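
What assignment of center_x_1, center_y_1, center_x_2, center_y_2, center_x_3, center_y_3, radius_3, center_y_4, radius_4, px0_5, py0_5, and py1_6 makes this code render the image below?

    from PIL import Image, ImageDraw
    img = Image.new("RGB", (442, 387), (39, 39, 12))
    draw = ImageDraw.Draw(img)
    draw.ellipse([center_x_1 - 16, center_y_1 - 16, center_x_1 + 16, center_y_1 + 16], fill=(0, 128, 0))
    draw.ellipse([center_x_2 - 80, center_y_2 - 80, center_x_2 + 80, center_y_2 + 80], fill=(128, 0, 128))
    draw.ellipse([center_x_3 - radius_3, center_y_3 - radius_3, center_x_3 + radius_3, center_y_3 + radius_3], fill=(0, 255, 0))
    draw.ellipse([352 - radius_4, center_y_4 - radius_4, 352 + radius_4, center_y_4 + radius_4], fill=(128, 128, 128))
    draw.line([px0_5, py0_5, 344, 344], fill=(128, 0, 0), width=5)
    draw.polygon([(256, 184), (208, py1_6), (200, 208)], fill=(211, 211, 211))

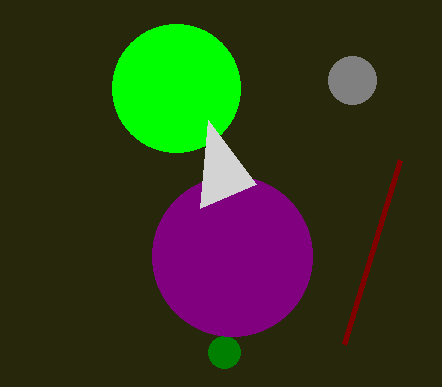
center_x_1 = 224, center_y_1 = 352, center_x_2 = 232, center_y_2 = 256, center_x_3 = 176, center_y_3 = 88, radius_3 = 64, center_y_4 = 80, radius_4 = 24, px0_5 = 400, py0_5 = 160, py1_6 = 120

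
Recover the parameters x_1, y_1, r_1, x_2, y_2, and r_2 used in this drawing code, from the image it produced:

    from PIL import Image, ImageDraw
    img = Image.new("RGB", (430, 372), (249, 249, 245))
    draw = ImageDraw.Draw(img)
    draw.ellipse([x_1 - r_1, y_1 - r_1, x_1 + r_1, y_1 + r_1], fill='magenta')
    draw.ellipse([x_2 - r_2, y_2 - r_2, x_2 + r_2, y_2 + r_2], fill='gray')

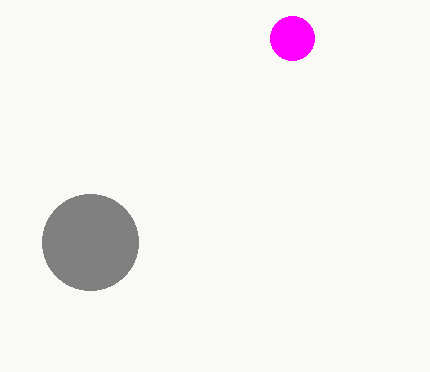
x_1 = 292, y_1 = 38, r_1 = 22, x_2 = 90, y_2 = 242, r_2 = 48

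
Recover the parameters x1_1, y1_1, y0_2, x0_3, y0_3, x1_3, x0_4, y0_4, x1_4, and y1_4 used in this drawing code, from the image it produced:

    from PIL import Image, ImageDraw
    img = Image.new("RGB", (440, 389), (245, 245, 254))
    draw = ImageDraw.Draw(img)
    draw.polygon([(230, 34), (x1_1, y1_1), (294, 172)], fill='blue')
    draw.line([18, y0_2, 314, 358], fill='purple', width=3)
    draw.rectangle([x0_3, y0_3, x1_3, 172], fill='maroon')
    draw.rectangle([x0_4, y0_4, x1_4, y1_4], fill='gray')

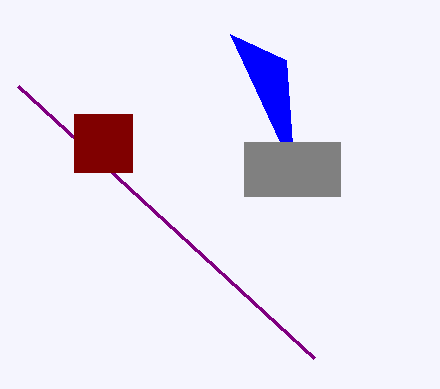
x1_1 = 286
y1_1 = 60
y0_2 = 86
x0_3 = 74
y0_3 = 114
x1_3 = 132
x0_4 = 244
y0_4 = 142
x1_4 = 340
y1_4 = 196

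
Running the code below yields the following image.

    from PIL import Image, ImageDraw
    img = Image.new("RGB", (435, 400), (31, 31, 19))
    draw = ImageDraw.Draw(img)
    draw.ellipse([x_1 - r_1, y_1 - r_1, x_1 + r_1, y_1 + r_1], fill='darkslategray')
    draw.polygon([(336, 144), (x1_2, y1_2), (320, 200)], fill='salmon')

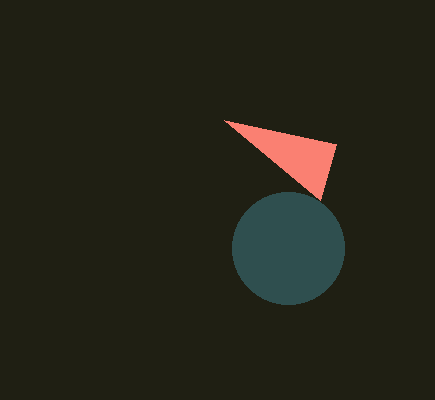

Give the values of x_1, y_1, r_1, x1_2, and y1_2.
x_1 = 288; y_1 = 248; r_1 = 56; x1_2 = 224; y1_2 = 120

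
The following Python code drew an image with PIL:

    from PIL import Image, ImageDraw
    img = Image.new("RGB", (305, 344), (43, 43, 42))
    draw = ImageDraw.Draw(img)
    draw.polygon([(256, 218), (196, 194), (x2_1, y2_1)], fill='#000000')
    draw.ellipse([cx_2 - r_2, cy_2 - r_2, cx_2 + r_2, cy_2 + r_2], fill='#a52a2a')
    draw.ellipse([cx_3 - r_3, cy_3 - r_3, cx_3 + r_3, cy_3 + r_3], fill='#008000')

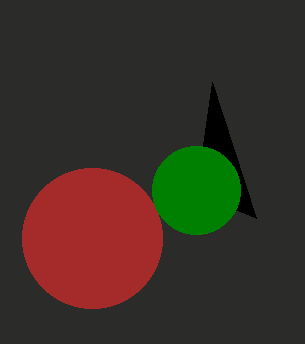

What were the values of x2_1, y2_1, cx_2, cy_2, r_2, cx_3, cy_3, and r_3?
x2_1 = 212; y2_1 = 82; cx_2 = 92; cy_2 = 238; r_2 = 70; cx_3 = 196; cy_3 = 190; r_3 = 44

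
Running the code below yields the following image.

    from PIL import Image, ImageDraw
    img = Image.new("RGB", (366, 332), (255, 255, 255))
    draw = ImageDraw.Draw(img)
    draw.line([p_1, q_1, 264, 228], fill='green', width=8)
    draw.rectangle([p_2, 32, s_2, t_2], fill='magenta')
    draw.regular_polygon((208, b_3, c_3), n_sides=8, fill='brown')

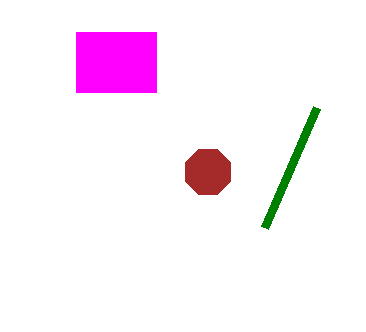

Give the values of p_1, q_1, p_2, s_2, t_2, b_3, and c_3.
p_1 = 316
q_1 = 108
p_2 = 76
s_2 = 156
t_2 = 92
b_3 = 172
c_3 = 24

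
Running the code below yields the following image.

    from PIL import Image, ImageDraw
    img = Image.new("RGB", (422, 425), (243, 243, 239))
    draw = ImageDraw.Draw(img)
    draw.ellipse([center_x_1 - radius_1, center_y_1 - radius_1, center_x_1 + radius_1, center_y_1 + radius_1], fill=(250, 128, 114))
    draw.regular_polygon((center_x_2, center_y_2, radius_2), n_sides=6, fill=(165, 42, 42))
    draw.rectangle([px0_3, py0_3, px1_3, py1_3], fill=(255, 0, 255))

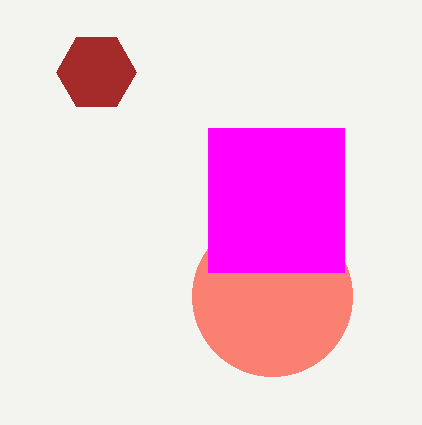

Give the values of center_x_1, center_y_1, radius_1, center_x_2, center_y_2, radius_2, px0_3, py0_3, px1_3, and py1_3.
center_x_1 = 272
center_y_1 = 296
radius_1 = 80
center_x_2 = 96
center_y_2 = 72
radius_2 = 40
px0_3 = 208
py0_3 = 128
px1_3 = 344
py1_3 = 272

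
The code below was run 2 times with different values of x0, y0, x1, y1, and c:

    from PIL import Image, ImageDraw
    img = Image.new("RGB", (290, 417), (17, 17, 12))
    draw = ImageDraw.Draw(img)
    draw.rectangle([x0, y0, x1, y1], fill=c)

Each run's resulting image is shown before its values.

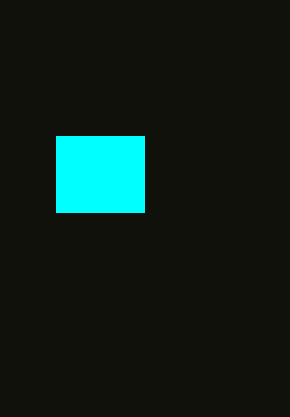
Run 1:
x0 = 56
y0 = 136
x1 = 144
y1 = 212
c = 'cyan'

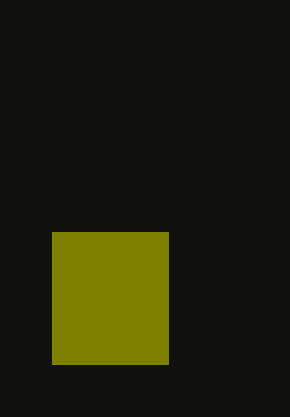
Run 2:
x0 = 52, y0 = 232, x1 = 168, y1 = 364, c = 'olive'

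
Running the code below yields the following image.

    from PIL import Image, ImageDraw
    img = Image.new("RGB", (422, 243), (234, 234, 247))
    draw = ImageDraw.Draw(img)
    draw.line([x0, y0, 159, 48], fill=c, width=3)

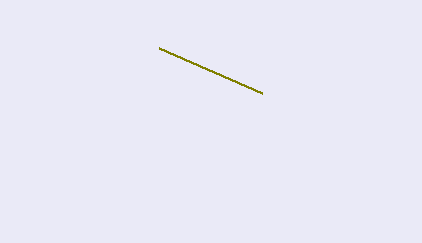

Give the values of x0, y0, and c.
x0 = 262; y0 = 93; c = 'olive'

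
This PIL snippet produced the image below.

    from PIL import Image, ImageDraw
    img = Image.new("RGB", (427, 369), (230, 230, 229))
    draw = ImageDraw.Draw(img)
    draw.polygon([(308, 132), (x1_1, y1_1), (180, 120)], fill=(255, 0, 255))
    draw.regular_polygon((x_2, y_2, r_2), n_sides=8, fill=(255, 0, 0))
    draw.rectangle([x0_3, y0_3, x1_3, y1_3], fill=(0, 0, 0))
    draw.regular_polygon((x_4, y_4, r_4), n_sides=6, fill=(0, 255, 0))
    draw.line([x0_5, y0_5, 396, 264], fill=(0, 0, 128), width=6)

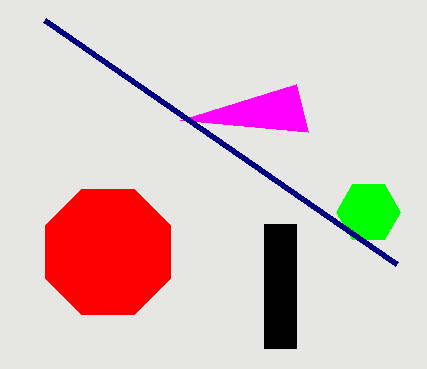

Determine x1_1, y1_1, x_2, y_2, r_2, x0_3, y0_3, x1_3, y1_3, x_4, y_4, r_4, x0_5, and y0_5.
x1_1 = 296; y1_1 = 84; x_2 = 108; y_2 = 252; r_2 = 68; x0_3 = 264; y0_3 = 224; x1_3 = 296; y1_3 = 348; x_4 = 368; y_4 = 212; r_4 = 32; x0_5 = 44; y0_5 = 20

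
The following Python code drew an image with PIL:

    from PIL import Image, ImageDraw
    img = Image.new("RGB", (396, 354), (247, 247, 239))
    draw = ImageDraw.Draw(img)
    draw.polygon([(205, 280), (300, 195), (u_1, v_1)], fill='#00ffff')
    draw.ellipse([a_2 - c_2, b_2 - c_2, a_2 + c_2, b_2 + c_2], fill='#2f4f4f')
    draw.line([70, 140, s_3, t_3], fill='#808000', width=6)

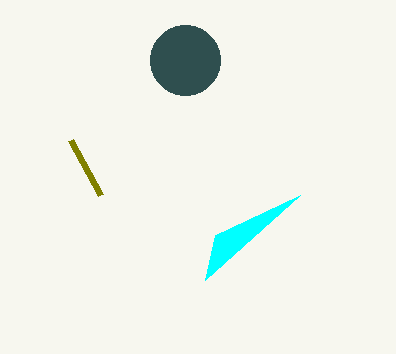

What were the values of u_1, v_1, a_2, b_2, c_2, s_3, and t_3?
u_1 = 215; v_1 = 235; a_2 = 185; b_2 = 60; c_2 = 35; s_3 = 100; t_3 = 195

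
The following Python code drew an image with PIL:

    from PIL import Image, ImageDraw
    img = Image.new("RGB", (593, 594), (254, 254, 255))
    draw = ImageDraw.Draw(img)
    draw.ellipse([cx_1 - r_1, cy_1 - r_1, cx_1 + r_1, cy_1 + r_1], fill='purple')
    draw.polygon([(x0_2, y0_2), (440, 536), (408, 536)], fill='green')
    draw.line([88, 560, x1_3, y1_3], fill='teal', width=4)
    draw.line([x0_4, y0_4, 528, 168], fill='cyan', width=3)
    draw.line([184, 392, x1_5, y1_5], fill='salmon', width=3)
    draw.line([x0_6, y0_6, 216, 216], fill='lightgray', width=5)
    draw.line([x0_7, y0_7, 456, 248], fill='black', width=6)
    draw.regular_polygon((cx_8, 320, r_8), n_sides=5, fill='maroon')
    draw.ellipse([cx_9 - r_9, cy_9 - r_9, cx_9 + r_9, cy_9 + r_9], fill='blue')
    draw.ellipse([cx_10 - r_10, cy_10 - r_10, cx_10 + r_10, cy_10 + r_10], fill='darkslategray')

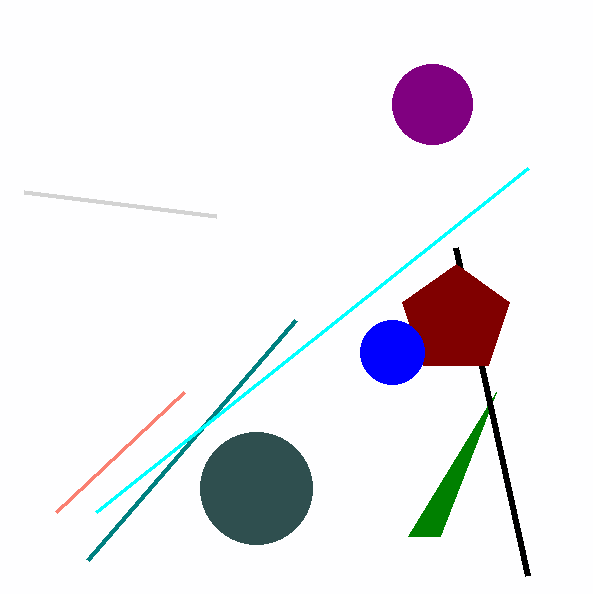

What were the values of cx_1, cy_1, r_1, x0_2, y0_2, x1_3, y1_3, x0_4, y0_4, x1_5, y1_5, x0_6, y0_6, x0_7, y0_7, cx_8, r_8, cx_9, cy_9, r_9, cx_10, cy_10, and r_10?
cx_1 = 432; cy_1 = 104; r_1 = 40; x0_2 = 496; y0_2 = 392; x1_3 = 296; y1_3 = 320; x0_4 = 96; y0_4 = 512; x1_5 = 56; y1_5 = 512; x0_6 = 24; y0_6 = 192; x0_7 = 528; y0_7 = 576; cx_8 = 456; r_8 = 56; cx_9 = 392; cy_9 = 352; r_9 = 32; cx_10 = 256; cy_10 = 488; r_10 = 56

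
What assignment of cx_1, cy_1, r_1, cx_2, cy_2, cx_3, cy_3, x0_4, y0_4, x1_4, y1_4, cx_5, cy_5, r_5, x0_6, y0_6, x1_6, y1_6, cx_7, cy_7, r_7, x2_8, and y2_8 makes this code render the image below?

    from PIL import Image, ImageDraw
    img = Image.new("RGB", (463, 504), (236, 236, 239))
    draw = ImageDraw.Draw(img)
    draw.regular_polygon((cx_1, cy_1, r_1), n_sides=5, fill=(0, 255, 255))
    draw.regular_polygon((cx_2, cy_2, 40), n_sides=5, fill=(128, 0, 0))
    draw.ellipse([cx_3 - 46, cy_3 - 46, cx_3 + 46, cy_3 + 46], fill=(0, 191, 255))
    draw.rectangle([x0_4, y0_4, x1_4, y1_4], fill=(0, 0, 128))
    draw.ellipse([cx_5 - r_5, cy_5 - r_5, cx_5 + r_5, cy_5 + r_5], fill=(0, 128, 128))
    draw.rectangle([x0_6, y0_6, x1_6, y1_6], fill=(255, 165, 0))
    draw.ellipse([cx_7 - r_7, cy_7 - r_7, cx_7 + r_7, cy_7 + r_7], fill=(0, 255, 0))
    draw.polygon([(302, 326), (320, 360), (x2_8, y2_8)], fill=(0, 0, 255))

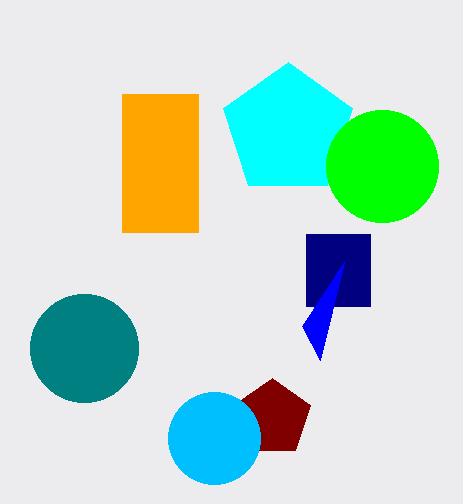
cx_1 = 288, cy_1 = 130, r_1 = 68, cx_2 = 272, cy_2 = 418, cx_3 = 214, cy_3 = 438, x0_4 = 306, y0_4 = 234, x1_4 = 370, y1_4 = 306, cx_5 = 84, cy_5 = 348, r_5 = 54, x0_6 = 122, y0_6 = 94, x1_6 = 198, y1_6 = 232, cx_7 = 382, cy_7 = 166, r_7 = 56, x2_8 = 344, y2_8 = 262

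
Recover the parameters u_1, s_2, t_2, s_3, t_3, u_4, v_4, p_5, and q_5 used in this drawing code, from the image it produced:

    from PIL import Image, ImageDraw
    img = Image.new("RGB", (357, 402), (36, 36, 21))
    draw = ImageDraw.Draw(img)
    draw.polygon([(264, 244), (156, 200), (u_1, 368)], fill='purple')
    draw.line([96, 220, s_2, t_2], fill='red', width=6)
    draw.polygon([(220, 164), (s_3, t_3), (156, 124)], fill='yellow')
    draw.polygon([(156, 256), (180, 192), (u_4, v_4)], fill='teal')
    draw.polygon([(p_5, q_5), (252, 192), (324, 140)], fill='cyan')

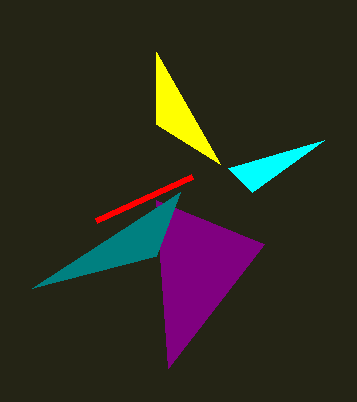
u_1 = 168; s_2 = 192; t_2 = 176; s_3 = 156; t_3 = 52; u_4 = 32; v_4 = 288; p_5 = 228; q_5 = 168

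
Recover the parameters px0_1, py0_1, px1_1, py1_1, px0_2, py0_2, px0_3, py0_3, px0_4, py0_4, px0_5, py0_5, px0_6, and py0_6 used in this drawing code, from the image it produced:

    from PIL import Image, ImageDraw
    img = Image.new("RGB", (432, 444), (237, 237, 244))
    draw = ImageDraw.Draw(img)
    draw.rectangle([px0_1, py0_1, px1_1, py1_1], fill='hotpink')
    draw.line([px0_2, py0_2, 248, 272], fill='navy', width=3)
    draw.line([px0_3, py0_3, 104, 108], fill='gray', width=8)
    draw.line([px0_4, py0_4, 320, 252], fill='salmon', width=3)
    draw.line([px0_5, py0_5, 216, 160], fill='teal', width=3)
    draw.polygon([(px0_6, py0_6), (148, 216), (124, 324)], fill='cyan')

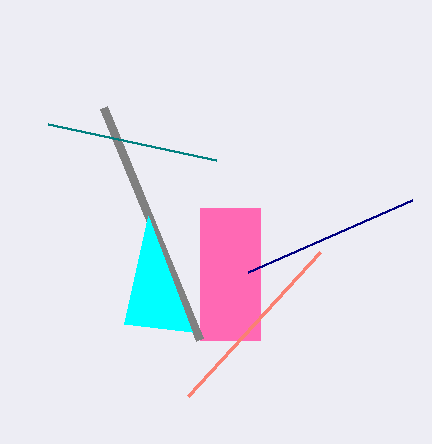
px0_1 = 200; py0_1 = 208; px1_1 = 260; py1_1 = 340; px0_2 = 412; py0_2 = 200; px0_3 = 200; py0_3 = 340; px0_4 = 188; py0_4 = 396; px0_5 = 48; py0_5 = 124; px0_6 = 192; py0_6 = 332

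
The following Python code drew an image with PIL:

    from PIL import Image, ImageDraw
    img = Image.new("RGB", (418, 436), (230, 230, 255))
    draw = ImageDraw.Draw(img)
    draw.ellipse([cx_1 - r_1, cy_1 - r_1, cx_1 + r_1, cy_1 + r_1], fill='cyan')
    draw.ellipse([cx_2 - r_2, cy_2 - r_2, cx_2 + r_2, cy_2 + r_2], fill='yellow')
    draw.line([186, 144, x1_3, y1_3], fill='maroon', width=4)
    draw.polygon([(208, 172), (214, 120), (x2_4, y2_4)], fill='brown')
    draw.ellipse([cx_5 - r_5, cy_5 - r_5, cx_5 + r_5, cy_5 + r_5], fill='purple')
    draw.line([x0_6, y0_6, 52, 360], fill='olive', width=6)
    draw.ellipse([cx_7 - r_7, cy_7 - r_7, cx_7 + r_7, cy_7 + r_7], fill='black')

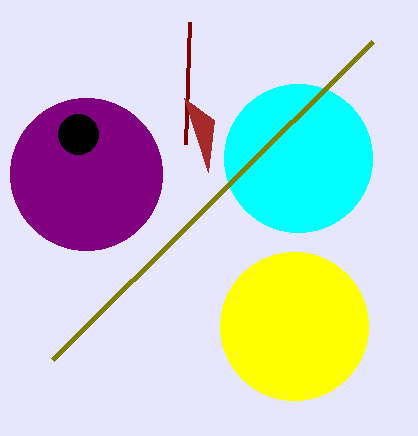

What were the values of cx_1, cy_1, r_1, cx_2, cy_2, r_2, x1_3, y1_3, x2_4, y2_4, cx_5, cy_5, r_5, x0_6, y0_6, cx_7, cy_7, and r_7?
cx_1 = 298, cy_1 = 158, r_1 = 74, cx_2 = 294, cy_2 = 326, r_2 = 74, x1_3 = 190, y1_3 = 22, x2_4 = 184, y2_4 = 98, cx_5 = 86, cy_5 = 174, r_5 = 76, x0_6 = 372, y0_6 = 42, cx_7 = 78, cy_7 = 134, r_7 = 20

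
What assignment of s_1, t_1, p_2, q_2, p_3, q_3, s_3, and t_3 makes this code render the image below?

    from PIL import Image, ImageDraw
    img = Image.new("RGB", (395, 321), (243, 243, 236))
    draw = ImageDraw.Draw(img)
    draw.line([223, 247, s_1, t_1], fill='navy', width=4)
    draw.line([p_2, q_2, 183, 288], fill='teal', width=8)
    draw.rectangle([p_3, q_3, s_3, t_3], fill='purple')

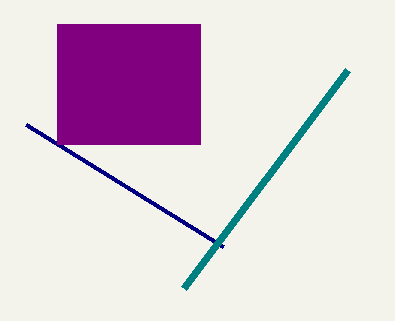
s_1 = 26, t_1 = 125, p_2 = 347, q_2 = 70, p_3 = 57, q_3 = 24, s_3 = 200, t_3 = 144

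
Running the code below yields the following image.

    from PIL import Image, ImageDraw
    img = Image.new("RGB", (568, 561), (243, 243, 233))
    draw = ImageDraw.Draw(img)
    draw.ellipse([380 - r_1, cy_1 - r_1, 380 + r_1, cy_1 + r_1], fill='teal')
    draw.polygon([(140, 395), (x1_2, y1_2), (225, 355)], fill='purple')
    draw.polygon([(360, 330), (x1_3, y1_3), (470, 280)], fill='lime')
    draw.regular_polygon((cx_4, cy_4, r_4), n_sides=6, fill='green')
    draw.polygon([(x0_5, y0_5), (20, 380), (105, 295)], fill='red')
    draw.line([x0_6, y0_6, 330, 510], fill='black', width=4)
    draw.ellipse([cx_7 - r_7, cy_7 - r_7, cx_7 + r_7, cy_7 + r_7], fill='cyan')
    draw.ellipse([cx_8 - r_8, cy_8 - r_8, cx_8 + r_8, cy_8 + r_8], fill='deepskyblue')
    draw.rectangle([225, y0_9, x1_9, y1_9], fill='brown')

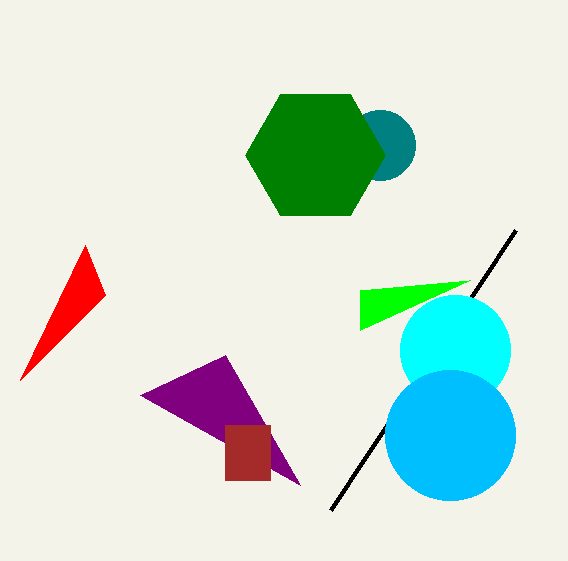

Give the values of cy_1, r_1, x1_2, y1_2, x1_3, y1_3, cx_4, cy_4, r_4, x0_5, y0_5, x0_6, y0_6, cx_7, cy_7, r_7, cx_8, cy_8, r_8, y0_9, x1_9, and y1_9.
cy_1 = 145; r_1 = 35; x1_2 = 300; y1_2 = 485; x1_3 = 360; y1_3 = 290; cx_4 = 315; cy_4 = 155; r_4 = 70; x0_5 = 85; y0_5 = 245; x0_6 = 515; y0_6 = 230; cx_7 = 455; cy_7 = 350; r_7 = 55; cx_8 = 450; cy_8 = 435; r_8 = 65; y0_9 = 425; x1_9 = 270; y1_9 = 480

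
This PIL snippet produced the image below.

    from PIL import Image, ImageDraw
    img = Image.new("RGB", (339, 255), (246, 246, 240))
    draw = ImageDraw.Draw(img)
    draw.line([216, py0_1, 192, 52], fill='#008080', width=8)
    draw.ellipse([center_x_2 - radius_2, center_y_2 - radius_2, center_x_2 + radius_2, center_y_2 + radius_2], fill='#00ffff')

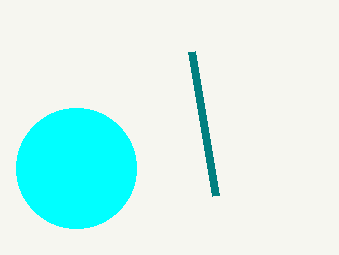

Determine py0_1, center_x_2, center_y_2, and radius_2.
py0_1 = 196, center_x_2 = 76, center_y_2 = 168, radius_2 = 60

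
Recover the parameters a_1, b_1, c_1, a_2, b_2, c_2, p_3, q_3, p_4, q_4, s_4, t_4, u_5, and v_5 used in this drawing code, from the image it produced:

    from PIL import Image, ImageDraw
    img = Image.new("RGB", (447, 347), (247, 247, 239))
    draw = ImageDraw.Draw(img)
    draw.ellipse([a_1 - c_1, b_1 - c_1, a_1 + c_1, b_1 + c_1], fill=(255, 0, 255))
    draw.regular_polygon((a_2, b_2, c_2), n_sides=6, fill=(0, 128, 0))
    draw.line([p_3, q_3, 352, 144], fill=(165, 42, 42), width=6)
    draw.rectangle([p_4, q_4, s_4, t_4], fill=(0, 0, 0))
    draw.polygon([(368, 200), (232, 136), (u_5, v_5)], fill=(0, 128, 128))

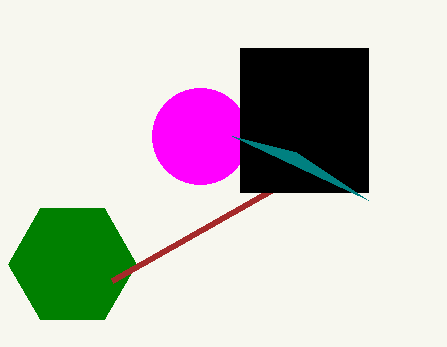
a_1 = 200; b_1 = 136; c_1 = 48; a_2 = 72; b_2 = 264; c_2 = 64; p_3 = 112; q_3 = 280; p_4 = 240; q_4 = 48; s_4 = 368; t_4 = 192; u_5 = 296; v_5 = 152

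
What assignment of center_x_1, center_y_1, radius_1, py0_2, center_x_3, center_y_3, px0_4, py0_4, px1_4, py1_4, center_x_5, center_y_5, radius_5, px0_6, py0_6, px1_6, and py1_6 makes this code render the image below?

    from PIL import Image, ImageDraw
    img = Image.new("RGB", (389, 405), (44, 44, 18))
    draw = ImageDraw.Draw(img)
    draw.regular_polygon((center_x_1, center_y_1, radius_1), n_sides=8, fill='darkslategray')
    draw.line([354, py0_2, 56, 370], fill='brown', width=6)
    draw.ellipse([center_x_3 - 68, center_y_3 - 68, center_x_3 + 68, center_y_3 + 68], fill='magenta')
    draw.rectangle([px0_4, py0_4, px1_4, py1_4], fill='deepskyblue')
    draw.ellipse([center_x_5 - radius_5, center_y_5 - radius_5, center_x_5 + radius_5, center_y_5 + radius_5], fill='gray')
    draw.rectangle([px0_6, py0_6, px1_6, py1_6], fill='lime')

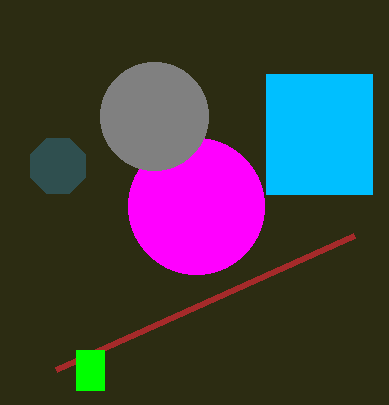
center_x_1 = 58
center_y_1 = 166
radius_1 = 30
py0_2 = 236
center_x_3 = 196
center_y_3 = 206
px0_4 = 266
py0_4 = 74
px1_4 = 372
py1_4 = 194
center_x_5 = 154
center_y_5 = 116
radius_5 = 54
px0_6 = 76
py0_6 = 350
px1_6 = 104
py1_6 = 390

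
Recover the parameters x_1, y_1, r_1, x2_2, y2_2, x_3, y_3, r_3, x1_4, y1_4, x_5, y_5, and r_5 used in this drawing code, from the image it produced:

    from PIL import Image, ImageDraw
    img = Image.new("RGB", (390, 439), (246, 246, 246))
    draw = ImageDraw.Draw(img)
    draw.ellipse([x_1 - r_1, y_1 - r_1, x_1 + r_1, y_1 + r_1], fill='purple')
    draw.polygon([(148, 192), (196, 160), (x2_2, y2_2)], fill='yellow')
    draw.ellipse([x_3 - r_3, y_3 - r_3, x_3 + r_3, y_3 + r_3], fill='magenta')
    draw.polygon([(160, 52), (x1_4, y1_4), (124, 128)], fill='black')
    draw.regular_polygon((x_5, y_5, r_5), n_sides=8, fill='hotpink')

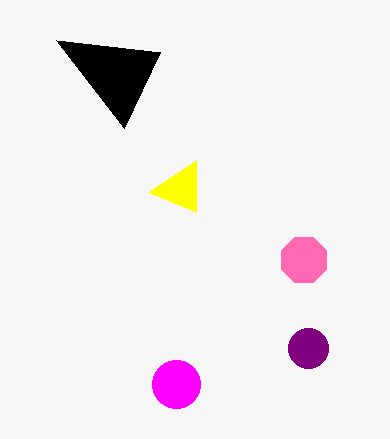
x_1 = 308
y_1 = 348
r_1 = 20
x2_2 = 196
y2_2 = 212
x_3 = 176
y_3 = 384
r_3 = 24
x1_4 = 56
y1_4 = 40
x_5 = 304
y_5 = 260
r_5 = 24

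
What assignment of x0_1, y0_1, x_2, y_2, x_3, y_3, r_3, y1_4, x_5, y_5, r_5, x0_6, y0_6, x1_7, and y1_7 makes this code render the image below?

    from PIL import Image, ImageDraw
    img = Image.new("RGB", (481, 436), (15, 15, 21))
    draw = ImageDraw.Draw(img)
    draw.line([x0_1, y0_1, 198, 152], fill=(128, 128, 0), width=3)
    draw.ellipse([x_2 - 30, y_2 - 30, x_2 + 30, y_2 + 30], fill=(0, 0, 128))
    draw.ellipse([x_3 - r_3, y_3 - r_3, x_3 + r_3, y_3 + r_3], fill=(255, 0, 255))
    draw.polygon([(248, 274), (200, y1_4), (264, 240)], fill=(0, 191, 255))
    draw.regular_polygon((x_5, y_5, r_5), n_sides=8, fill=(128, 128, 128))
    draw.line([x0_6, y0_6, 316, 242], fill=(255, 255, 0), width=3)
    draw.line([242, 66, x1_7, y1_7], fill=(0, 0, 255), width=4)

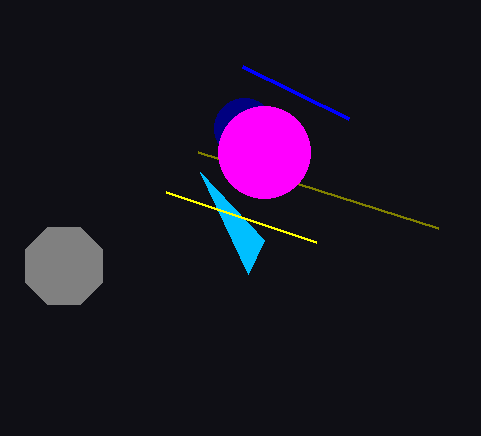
x0_1 = 438
y0_1 = 228
x_2 = 244
y_2 = 128
x_3 = 264
y_3 = 152
r_3 = 46
y1_4 = 172
x_5 = 64
y_5 = 266
r_5 = 42
x0_6 = 166
y0_6 = 192
x1_7 = 348
y1_7 = 118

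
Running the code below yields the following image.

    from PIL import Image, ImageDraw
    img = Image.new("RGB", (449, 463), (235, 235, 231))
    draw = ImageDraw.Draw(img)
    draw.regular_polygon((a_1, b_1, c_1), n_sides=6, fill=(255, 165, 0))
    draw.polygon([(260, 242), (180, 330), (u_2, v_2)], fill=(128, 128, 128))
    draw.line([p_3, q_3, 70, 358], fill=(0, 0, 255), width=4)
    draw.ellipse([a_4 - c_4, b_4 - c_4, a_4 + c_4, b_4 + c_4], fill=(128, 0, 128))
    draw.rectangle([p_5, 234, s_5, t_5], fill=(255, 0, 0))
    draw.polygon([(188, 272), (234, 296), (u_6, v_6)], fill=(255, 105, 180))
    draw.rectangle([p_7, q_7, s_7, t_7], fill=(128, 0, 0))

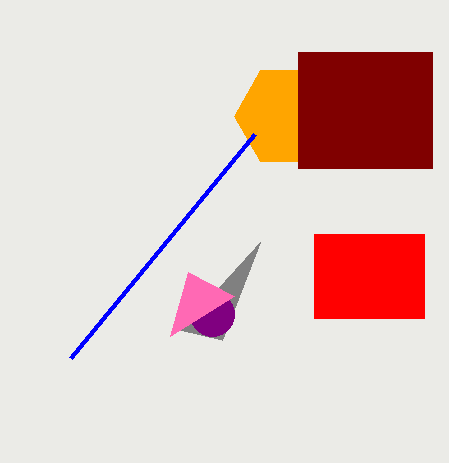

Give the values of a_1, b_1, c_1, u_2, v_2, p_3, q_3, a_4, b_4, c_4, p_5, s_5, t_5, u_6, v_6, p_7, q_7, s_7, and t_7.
a_1 = 286
b_1 = 116
c_1 = 52
u_2 = 222
v_2 = 340
p_3 = 254
q_3 = 134
a_4 = 212
b_4 = 314
c_4 = 22
p_5 = 314
s_5 = 424
t_5 = 318
u_6 = 170
v_6 = 336
p_7 = 298
q_7 = 52
s_7 = 432
t_7 = 168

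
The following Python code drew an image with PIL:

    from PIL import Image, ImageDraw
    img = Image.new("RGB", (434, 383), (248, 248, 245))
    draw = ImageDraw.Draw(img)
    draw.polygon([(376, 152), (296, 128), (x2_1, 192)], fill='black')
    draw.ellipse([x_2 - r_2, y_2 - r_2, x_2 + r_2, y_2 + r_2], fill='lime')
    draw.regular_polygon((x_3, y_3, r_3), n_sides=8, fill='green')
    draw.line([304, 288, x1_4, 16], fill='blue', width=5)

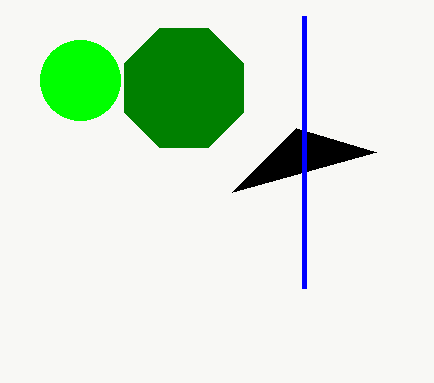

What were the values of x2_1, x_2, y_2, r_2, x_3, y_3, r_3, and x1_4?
x2_1 = 232, x_2 = 80, y_2 = 80, r_2 = 40, x_3 = 184, y_3 = 88, r_3 = 64, x1_4 = 304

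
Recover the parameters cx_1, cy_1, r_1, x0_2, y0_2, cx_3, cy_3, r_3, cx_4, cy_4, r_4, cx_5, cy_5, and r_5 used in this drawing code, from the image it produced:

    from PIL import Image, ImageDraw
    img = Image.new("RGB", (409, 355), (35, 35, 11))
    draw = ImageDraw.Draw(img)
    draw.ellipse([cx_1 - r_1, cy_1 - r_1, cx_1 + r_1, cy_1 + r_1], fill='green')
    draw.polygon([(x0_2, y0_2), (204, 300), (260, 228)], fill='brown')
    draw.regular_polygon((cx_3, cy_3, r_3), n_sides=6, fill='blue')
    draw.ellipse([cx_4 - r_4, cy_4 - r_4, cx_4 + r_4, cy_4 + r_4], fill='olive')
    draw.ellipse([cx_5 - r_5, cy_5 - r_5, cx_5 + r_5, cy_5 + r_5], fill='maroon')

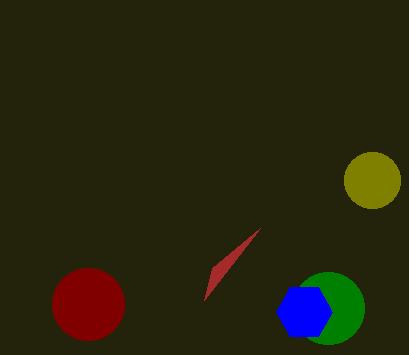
cx_1 = 328, cy_1 = 308, r_1 = 36, x0_2 = 212, y0_2 = 268, cx_3 = 304, cy_3 = 312, r_3 = 28, cx_4 = 372, cy_4 = 180, r_4 = 28, cx_5 = 88, cy_5 = 304, r_5 = 36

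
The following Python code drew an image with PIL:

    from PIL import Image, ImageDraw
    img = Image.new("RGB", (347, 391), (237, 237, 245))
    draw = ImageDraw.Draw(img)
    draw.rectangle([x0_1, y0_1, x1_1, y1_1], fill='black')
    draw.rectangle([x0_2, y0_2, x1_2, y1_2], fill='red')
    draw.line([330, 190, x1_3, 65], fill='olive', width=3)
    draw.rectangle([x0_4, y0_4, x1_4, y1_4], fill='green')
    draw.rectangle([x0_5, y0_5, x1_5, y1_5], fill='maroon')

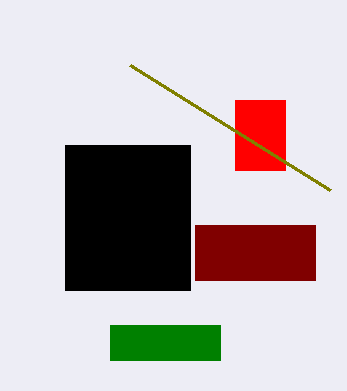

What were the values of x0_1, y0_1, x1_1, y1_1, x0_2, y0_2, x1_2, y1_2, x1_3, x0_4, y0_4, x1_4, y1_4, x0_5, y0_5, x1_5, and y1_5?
x0_1 = 65; y0_1 = 145; x1_1 = 190; y1_1 = 290; x0_2 = 235; y0_2 = 100; x1_2 = 285; y1_2 = 170; x1_3 = 130; x0_4 = 110; y0_4 = 325; x1_4 = 220; y1_4 = 360; x0_5 = 195; y0_5 = 225; x1_5 = 315; y1_5 = 280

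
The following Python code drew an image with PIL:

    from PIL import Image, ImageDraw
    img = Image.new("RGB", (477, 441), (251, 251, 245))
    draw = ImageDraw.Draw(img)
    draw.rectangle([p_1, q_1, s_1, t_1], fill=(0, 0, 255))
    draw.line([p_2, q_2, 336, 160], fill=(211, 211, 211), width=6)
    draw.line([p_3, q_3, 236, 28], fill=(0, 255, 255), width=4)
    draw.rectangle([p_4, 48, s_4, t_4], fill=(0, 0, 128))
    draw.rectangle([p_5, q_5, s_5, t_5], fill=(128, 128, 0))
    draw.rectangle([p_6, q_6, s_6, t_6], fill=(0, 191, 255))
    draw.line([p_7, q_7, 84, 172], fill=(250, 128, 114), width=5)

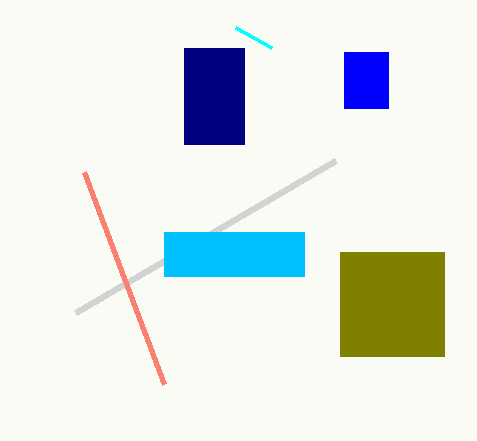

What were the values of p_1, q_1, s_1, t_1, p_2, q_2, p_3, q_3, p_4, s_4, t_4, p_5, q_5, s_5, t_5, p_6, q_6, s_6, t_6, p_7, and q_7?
p_1 = 344
q_1 = 52
s_1 = 388
t_1 = 108
p_2 = 76
q_2 = 312
p_3 = 272
q_3 = 48
p_4 = 184
s_4 = 244
t_4 = 144
p_5 = 340
q_5 = 252
s_5 = 444
t_5 = 356
p_6 = 164
q_6 = 232
s_6 = 304
t_6 = 276
p_7 = 164
q_7 = 384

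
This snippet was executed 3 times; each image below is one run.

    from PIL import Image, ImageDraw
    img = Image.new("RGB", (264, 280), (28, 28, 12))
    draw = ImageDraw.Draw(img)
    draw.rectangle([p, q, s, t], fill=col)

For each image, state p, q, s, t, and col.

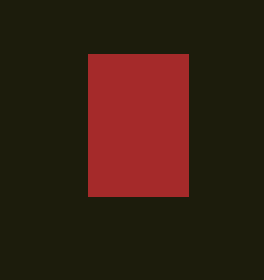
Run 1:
p = 88, q = 54, s = 188, t = 196, col = 'brown'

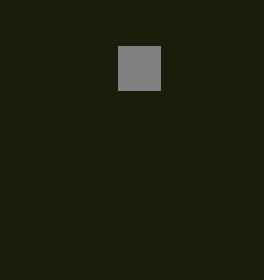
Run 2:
p = 118; q = 46; s = 160; t = 90; col = 'gray'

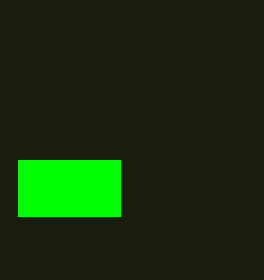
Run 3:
p = 18; q = 160; s = 120; t = 216; col = 'lime'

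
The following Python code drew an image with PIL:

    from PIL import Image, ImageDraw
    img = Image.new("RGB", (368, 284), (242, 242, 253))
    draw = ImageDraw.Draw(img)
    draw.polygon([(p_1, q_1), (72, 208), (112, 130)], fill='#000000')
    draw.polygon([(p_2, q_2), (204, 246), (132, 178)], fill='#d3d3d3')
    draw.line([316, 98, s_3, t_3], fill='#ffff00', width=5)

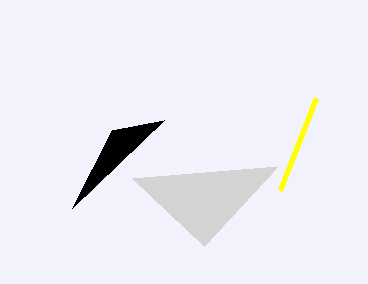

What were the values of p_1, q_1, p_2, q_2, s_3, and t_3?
p_1 = 164; q_1 = 120; p_2 = 278; q_2 = 166; s_3 = 280; t_3 = 190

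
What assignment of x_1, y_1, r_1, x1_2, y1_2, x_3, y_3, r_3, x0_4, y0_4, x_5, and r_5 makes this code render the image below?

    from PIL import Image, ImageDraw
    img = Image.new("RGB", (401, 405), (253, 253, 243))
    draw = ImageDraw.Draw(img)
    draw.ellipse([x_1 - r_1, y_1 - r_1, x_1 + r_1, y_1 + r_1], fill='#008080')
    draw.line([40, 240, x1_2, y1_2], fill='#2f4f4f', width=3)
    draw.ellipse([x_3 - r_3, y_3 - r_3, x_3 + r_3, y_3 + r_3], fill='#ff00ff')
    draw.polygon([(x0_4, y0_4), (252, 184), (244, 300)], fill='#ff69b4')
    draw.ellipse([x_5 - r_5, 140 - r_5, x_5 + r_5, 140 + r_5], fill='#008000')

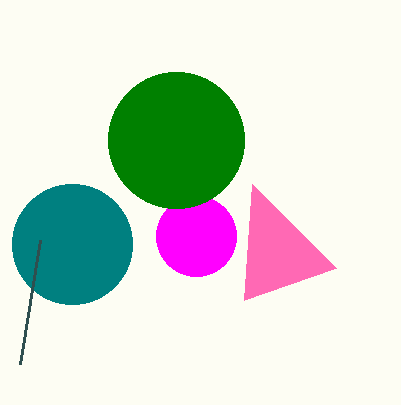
x_1 = 72
y_1 = 244
r_1 = 60
x1_2 = 20
y1_2 = 364
x_3 = 196
y_3 = 236
r_3 = 40
x0_4 = 336
y0_4 = 268
x_5 = 176
r_5 = 68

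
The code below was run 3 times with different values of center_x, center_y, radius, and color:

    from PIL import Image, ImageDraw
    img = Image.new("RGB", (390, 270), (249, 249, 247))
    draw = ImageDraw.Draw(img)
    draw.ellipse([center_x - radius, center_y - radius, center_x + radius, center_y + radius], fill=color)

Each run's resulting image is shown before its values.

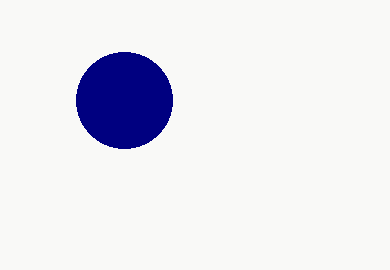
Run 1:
center_x = 124
center_y = 100
radius = 48
color = 'navy'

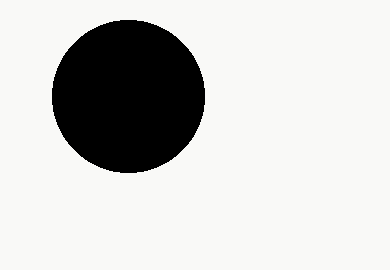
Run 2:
center_x = 128
center_y = 96
radius = 76
color = 'black'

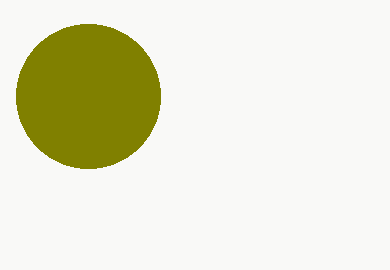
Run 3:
center_x = 88
center_y = 96
radius = 72
color = 'olive'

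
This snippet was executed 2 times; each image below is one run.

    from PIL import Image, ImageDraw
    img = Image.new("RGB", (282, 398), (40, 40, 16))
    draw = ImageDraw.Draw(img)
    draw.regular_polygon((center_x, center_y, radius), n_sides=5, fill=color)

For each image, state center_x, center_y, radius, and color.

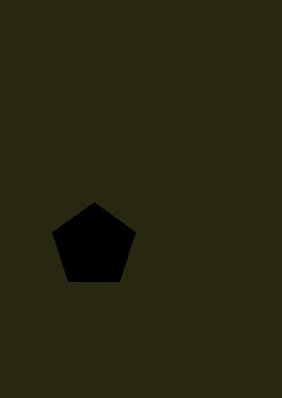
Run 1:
center_x = 94
center_y = 246
radius = 44
color = 'black'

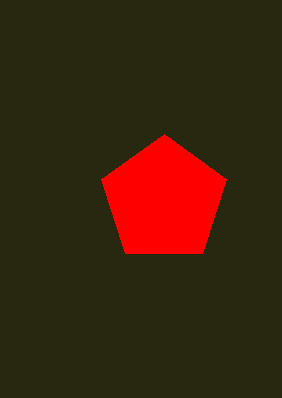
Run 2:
center_x = 164; center_y = 200; radius = 66; color = 'red'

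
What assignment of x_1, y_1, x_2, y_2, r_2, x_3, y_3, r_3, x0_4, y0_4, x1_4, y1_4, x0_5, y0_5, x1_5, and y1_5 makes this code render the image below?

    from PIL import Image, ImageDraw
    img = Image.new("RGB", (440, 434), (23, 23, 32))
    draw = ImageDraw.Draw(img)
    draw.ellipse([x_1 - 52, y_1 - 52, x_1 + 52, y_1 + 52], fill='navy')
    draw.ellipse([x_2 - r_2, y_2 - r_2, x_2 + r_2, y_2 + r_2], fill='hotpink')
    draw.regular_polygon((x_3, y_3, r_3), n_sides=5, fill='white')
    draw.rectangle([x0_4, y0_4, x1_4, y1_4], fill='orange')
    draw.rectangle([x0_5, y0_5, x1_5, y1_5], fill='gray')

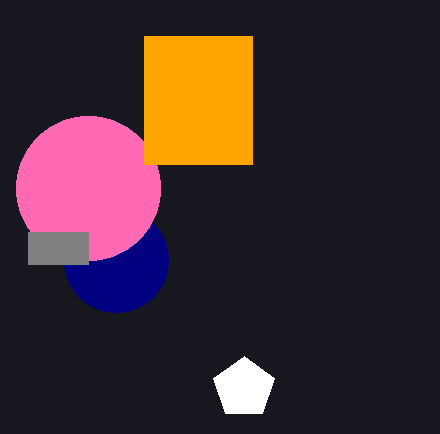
x_1 = 116, y_1 = 260, x_2 = 88, y_2 = 188, r_2 = 72, x_3 = 244, y_3 = 388, r_3 = 32, x0_4 = 144, y0_4 = 36, x1_4 = 252, y1_4 = 164, x0_5 = 28, y0_5 = 232, x1_5 = 88, y1_5 = 264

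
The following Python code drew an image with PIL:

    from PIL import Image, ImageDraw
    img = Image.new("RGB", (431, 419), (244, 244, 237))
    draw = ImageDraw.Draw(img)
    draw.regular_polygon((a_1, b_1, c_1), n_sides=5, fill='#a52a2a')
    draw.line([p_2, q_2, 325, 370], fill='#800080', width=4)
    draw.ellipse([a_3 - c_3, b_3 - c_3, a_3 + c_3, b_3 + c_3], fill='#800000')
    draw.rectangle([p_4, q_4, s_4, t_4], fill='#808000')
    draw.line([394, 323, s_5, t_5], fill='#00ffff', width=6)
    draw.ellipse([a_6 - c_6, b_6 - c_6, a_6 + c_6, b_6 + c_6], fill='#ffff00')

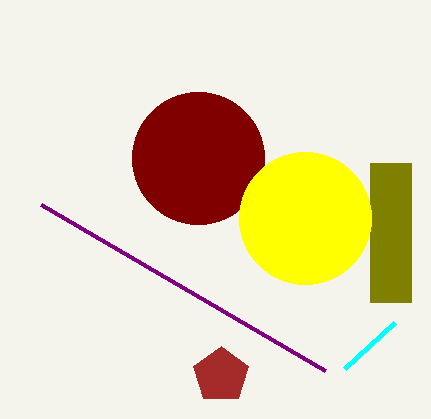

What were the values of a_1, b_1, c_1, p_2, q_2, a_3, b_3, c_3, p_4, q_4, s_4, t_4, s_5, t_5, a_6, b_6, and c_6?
a_1 = 221
b_1 = 375
c_1 = 29
p_2 = 41
q_2 = 204
a_3 = 198
b_3 = 158
c_3 = 66
p_4 = 370
q_4 = 163
s_4 = 411
t_4 = 302
s_5 = 344
t_5 = 369
a_6 = 305
b_6 = 218
c_6 = 66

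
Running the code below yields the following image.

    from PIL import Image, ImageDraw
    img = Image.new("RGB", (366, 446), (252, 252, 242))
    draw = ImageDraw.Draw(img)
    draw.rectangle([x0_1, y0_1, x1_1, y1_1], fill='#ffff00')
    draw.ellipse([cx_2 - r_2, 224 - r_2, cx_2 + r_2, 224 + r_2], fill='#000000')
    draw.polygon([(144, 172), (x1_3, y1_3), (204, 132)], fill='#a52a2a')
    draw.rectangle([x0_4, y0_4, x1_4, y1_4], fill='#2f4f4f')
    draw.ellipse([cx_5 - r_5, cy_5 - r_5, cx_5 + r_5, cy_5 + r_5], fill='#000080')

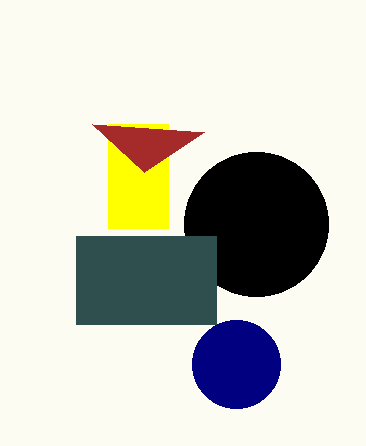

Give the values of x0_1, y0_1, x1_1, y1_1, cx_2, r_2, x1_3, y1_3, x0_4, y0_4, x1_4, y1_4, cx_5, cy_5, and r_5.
x0_1 = 108; y0_1 = 124; x1_1 = 168; y1_1 = 228; cx_2 = 256; r_2 = 72; x1_3 = 92; y1_3 = 124; x0_4 = 76; y0_4 = 236; x1_4 = 216; y1_4 = 324; cx_5 = 236; cy_5 = 364; r_5 = 44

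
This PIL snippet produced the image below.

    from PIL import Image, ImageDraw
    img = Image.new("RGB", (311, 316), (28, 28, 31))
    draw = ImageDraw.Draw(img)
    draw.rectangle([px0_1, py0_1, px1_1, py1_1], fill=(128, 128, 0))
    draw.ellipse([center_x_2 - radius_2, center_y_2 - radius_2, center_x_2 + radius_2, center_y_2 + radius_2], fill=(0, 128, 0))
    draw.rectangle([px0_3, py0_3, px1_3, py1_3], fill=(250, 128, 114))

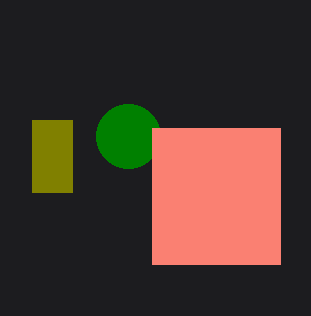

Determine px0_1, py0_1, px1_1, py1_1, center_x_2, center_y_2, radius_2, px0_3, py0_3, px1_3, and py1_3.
px0_1 = 32, py0_1 = 120, px1_1 = 72, py1_1 = 192, center_x_2 = 128, center_y_2 = 136, radius_2 = 32, px0_3 = 152, py0_3 = 128, px1_3 = 280, py1_3 = 264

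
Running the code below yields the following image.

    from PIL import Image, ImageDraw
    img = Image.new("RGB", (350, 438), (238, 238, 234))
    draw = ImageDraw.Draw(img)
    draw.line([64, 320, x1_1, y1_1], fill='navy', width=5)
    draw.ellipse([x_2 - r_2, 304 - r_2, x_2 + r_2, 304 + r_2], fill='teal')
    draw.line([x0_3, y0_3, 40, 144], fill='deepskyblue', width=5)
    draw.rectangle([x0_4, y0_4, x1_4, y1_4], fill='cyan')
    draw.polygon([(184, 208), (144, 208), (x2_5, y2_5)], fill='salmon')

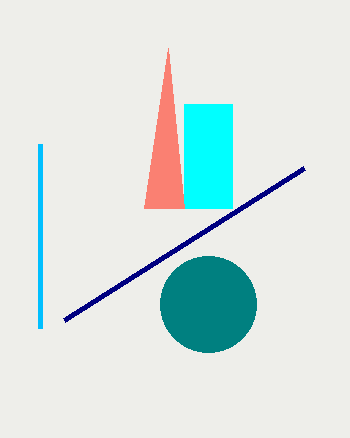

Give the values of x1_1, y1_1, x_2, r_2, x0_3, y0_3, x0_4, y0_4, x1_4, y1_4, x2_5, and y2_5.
x1_1 = 304, y1_1 = 168, x_2 = 208, r_2 = 48, x0_3 = 40, y0_3 = 328, x0_4 = 184, y0_4 = 104, x1_4 = 232, y1_4 = 208, x2_5 = 168, y2_5 = 48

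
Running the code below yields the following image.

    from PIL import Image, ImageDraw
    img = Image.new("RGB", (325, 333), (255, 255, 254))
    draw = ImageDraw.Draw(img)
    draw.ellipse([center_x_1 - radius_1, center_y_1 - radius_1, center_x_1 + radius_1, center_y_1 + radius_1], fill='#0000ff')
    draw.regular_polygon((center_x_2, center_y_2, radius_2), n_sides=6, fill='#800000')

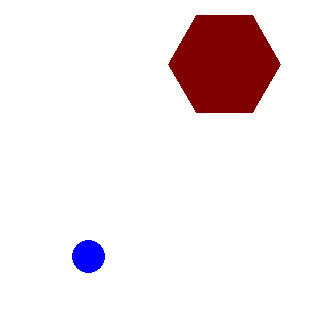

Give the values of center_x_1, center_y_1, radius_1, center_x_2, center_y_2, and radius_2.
center_x_1 = 88, center_y_1 = 256, radius_1 = 16, center_x_2 = 224, center_y_2 = 64, radius_2 = 56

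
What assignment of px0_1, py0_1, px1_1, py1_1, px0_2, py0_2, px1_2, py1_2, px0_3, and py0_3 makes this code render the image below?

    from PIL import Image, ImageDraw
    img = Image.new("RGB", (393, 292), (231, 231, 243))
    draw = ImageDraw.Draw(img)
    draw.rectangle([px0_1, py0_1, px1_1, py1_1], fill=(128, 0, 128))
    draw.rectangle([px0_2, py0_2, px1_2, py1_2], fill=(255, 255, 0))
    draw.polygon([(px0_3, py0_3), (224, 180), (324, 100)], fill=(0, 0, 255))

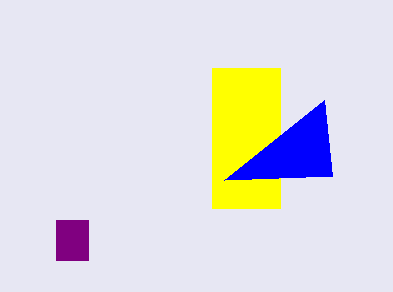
px0_1 = 56, py0_1 = 220, px1_1 = 88, py1_1 = 260, px0_2 = 212, py0_2 = 68, px1_2 = 280, py1_2 = 208, px0_3 = 332, py0_3 = 176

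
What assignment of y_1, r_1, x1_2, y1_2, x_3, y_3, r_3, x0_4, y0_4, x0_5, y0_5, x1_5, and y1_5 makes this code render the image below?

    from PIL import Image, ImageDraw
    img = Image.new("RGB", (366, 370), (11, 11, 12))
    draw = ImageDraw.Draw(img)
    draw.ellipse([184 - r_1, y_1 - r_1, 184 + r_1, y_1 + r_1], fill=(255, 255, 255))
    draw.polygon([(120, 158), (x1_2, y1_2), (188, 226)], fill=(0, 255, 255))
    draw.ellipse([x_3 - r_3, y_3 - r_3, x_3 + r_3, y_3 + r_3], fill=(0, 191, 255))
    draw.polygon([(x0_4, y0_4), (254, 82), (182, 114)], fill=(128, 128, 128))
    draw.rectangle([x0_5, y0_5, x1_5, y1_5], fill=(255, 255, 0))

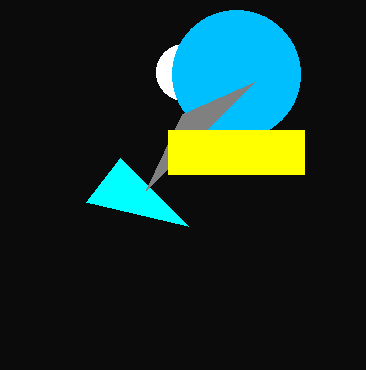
y_1 = 72; r_1 = 28; x1_2 = 86; y1_2 = 202; x_3 = 236; y_3 = 74; r_3 = 64; x0_4 = 146; y0_4 = 190; x0_5 = 168; y0_5 = 130; x1_5 = 304; y1_5 = 174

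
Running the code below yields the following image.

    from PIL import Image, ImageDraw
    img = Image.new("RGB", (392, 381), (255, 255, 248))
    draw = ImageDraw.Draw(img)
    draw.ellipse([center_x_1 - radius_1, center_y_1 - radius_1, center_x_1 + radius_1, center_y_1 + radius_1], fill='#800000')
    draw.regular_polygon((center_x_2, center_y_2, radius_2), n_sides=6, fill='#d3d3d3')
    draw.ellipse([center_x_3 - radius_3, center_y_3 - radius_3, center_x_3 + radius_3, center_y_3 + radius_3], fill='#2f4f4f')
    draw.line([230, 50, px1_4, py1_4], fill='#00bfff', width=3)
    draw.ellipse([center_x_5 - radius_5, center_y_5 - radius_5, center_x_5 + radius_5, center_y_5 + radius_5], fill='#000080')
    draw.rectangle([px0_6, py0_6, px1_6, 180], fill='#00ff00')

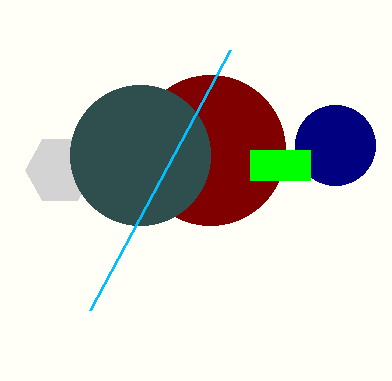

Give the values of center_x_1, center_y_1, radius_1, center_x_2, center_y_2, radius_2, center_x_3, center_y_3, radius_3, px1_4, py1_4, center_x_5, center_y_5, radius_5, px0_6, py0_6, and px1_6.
center_x_1 = 210; center_y_1 = 150; radius_1 = 75; center_x_2 = 60; center_y_2 = 170; radius_2 = 35; center_x_3 = 140; center_y_3 = 155; radius_3 = 70; px1_4 = 90; py1_4 = 310; center_x_5 = 335; center_y_5 = 145; radius_5 = 40; px0_6 = 250; py0_6 = 150; px1_6 = 310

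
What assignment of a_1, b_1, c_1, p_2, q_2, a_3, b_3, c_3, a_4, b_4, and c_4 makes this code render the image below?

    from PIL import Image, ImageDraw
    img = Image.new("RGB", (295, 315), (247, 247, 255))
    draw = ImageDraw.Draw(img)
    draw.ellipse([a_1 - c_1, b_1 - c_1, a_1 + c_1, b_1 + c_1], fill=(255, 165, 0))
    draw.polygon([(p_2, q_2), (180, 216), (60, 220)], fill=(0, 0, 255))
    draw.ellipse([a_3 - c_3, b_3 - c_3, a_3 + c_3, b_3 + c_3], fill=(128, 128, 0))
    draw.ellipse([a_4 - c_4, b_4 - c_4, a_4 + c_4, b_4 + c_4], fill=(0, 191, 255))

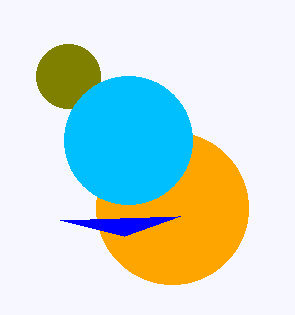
a_1 = 172; b_1 = 208; c_1 = 76; p_2 = 124; q_2 = 236; a_3 = 68; b_3 = 76; c_3 = 32; a_4 = 128; b_4 = 140; c_4 = 64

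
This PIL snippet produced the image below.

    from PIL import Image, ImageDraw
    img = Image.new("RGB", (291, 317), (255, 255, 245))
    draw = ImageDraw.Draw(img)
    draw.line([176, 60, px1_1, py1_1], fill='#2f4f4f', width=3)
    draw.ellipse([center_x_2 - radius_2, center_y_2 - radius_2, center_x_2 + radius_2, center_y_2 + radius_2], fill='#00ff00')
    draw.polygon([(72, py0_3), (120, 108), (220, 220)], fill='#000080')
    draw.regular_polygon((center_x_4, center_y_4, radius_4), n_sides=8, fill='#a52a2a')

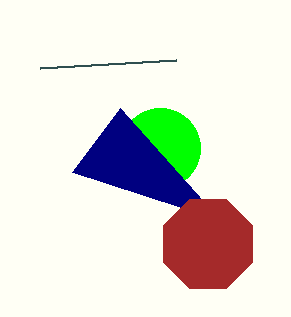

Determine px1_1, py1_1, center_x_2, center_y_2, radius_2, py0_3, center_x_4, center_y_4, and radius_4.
px1_1 = 40, py1_1 = 68, center_x_2 = 160, center_y_2 = 148, radius_2 = 40, py0_3 = 172, center_x_4 = 208, center_y_4 = 244, radius_4 = 48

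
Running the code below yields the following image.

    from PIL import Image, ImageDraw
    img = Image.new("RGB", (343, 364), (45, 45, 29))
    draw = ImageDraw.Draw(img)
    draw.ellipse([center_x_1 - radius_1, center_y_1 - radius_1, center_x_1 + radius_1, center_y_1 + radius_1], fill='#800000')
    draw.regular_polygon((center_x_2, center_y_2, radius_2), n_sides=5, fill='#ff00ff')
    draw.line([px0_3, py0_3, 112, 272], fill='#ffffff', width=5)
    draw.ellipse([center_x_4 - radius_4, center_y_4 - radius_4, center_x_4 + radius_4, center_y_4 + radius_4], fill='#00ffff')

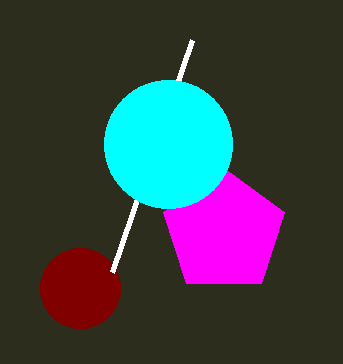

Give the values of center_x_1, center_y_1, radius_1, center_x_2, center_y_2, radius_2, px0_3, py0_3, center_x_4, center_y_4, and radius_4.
center_x_1 = 80, center_y_1 = 288, radius_1 = 40, center_x_2 = 224, center_y_2 = 232, radius_2 = 64, px0_3 = 192, py0_3 = 40, center_x_4 = 168, center_y_4 = 144, radius_4 = 64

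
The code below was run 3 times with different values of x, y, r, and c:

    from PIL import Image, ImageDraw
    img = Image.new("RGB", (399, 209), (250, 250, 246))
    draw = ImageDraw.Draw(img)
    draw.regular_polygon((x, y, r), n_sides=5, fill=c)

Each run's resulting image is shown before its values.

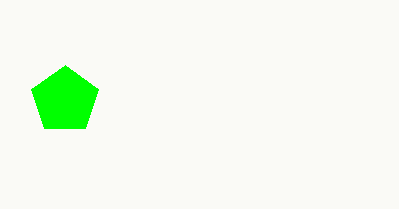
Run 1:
x = 65, y = 100, r = 35, c = 'lime'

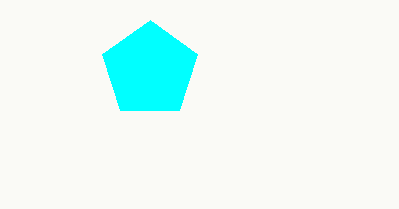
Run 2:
x = 150
y = 70
r = 50
c = 'cyan'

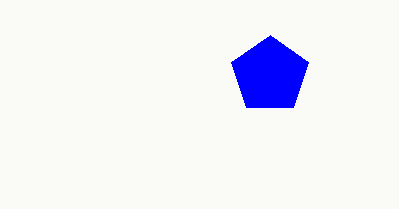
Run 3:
x = 270
y = 75
r = 40
c = 'blue'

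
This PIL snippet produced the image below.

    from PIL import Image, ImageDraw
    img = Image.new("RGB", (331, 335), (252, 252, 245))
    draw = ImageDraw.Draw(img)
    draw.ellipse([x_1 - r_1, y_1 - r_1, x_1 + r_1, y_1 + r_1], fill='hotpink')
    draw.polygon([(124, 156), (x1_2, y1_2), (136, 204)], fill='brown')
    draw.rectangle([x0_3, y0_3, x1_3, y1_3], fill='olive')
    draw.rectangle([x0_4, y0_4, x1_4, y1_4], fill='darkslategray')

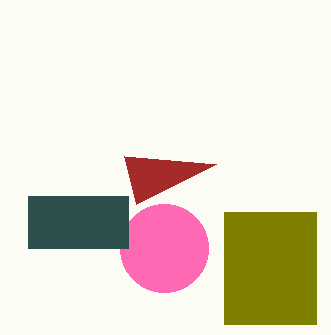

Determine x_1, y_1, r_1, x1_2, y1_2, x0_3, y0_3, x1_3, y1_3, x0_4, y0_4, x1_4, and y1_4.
x_1 = 164; y_1 = 248; r_1 = 44; x1_2 = 216; y1_2 = 164; x0_3 = 224; y0_3 = 212; x1_3 = 316; y1_3 = 324; x0_4 = 28; y0_4 = 196; x1_4 = 128; y1_4 = 248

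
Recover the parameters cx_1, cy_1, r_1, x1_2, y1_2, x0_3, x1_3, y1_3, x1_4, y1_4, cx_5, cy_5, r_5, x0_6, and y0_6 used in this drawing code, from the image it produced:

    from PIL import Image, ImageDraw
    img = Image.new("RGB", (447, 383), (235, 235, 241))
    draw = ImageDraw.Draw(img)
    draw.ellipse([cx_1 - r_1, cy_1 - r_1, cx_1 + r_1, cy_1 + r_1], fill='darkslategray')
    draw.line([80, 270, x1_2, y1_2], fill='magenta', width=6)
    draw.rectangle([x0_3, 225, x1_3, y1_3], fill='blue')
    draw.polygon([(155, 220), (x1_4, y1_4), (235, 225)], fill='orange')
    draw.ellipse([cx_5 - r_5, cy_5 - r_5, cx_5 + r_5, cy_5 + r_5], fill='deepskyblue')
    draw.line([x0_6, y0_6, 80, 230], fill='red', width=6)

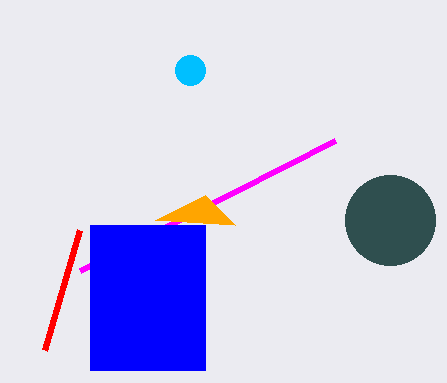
cx_1 = 390, cy_1 = 220, r_1 = 45, x1_2 = 335, y1_2 = 140, x0_3 = 90, x1_3 = 205, y1_3 = 370, x1_4 = 205, y1_4 = 195, cx_5 = 190, cy_5 = 70, r_5 = 15, x0_6 = 45, y0_6 = 350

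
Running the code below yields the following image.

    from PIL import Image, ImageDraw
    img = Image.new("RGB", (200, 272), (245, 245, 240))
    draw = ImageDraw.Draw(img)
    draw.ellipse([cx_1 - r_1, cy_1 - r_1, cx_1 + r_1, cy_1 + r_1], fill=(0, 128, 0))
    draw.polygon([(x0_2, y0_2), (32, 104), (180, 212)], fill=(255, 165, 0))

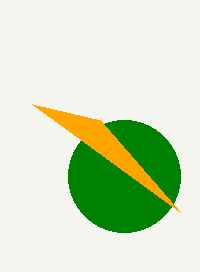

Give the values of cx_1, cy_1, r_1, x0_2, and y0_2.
cx_1 = 124
cy_1 = 176
r_1 = 56
x0_2 = 100
y0_2 = 120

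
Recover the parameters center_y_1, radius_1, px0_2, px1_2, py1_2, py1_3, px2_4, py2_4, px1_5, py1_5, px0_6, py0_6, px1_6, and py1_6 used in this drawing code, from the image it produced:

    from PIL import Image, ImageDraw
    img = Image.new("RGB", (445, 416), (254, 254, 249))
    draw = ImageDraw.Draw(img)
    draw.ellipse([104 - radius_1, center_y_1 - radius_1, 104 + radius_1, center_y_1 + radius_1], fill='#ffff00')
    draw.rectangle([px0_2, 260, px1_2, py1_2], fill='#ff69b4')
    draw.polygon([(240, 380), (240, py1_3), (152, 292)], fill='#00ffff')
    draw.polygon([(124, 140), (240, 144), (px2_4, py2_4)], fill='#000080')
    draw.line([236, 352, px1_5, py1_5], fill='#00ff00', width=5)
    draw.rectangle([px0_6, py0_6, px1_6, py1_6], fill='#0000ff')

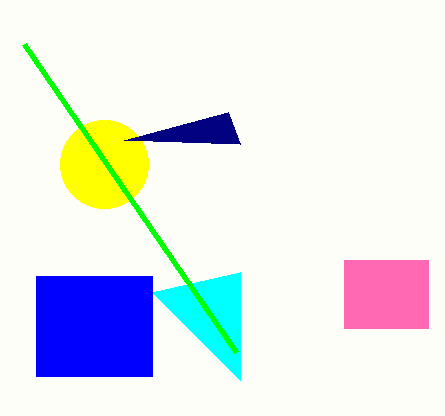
center_y_1 = 164; radius_1 = 44; px0_2 = 344; px1_2 = 428; py1_2 = 328; py1_3 = 272; px2_4 = 228; py2_4 = 112; px1_5 = 24; py1_5 = 44; px0_6 = 36; py0_6 = 276; px1_6 = 152; py1_6 = 376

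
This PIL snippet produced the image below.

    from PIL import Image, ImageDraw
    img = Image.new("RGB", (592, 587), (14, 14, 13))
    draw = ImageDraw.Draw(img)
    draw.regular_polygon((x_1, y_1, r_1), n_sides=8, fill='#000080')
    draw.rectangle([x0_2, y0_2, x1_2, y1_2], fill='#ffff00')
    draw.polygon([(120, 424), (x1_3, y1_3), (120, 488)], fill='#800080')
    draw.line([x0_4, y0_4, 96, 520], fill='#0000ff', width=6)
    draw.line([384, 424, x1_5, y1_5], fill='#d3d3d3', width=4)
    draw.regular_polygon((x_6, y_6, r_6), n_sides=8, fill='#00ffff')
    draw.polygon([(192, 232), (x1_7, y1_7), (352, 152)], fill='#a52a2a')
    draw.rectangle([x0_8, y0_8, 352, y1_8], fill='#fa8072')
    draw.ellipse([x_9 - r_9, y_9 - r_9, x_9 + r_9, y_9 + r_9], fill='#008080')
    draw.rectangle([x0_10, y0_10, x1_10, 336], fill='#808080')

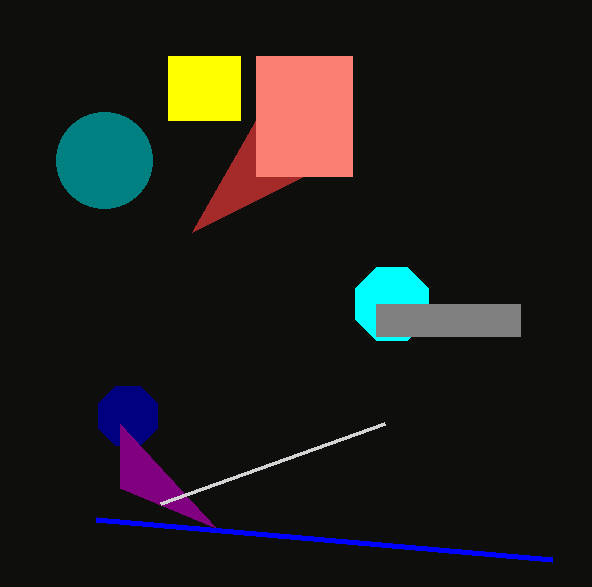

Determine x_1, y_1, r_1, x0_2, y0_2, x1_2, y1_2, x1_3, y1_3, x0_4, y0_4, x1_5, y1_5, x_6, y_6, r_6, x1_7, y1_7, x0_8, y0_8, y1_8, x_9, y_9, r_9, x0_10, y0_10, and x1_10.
x_1 = 128; y_1 = 416; r_1 = 32; x0_2 = 168; y0_2 = 56; x1_2 = 240; y1_2 = 120; x1_3 = 216; y1_3 = 528; x0_4 = 552; y0_4 = 560; x1_5 = 160; y1_5 = 504; x_6 = 392; y_6 = 304; r_6 = 40; x1_7 = 256; y1_7 = 120; x0_8 = 256; y0_8 = 56; y1_8 = 176; x_9 = 104; y_9 = 160; r_9 = 48; x0_10 = 376; y0_10 = 304; x1_10 = 520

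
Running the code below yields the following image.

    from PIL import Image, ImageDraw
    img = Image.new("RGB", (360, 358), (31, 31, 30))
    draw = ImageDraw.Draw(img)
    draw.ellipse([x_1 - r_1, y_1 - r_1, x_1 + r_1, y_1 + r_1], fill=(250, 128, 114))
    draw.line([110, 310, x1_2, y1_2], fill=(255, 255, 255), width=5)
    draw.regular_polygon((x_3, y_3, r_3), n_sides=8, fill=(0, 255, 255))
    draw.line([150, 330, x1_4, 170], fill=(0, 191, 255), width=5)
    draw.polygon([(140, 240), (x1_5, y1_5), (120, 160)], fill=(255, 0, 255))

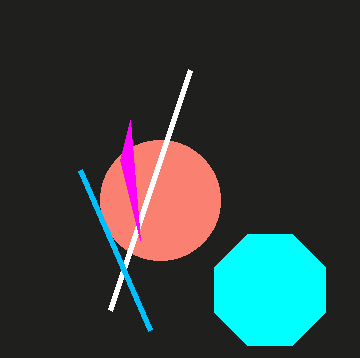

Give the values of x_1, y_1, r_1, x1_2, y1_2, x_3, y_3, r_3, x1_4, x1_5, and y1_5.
x_1 = 160, y_1 = 200, r_1 = 60, x1_2 = 190, y1_2 = 70, x_3 = 270, y_3 = 290, r_3 = 60, x1_4 = 80, x1_5 = 130, y1_5 = 120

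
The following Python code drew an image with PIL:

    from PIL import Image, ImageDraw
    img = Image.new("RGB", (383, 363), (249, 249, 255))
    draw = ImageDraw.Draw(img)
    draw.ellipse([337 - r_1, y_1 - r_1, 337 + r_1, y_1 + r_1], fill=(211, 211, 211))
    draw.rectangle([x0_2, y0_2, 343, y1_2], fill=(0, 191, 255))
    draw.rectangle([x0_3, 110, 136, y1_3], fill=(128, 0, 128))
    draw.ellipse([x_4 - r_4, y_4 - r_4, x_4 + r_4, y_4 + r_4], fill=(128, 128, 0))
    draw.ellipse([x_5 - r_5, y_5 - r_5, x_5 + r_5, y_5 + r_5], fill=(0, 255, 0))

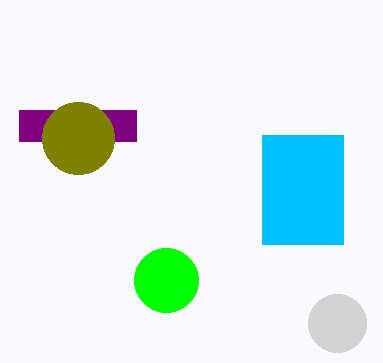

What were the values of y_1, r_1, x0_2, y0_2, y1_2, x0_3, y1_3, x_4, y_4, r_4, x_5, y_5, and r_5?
y_1 = 323, r_1 = 29, x0_2 = 262, y0_2 = 135, y1_2 = 244, x0_3 = 19, y1_3 = 141, x_4 = 78, y_4 = 138, r_4 = 36, x_5 = 166, y_5 = 280, r_5 = 32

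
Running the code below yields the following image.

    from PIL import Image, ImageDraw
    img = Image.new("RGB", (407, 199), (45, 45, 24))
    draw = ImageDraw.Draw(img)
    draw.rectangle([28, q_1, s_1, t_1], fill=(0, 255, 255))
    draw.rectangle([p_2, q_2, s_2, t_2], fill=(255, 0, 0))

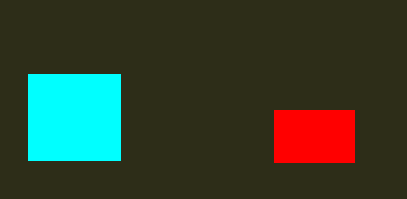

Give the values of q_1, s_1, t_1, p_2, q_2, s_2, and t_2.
q_1 = 74, s_1 = 120, t_1 = 160, p_2 = 274, q_2 = 110, s_2 = 354, t_2 = 162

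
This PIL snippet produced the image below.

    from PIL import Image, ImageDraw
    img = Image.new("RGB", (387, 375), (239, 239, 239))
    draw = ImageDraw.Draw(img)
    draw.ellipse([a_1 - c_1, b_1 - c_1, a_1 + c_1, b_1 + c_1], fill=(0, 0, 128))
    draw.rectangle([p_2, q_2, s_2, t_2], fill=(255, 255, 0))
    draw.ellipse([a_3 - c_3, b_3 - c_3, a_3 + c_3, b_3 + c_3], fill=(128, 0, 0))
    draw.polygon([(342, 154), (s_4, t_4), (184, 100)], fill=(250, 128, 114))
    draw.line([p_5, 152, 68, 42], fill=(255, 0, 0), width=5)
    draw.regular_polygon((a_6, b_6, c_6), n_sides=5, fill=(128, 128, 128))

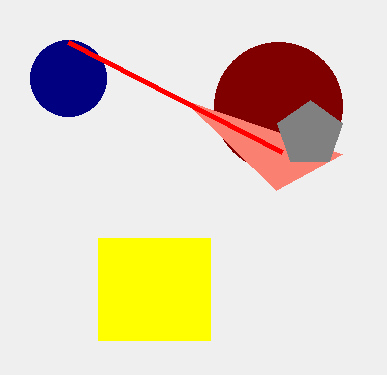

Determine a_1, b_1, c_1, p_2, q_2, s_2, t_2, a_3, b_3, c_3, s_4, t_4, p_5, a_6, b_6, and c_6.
a_1 = 68
b_1 = 78
c_1 = 38
p_2 = 98
q_2 = 238
s_2 = 210
t_2 = 340
a_3 = 278
b_3 = 106
c_3 = 64
s_4 = 276
t_4 = 190
p_5 = 282
a_6 = 310
b_6 = 134
c_6 = 34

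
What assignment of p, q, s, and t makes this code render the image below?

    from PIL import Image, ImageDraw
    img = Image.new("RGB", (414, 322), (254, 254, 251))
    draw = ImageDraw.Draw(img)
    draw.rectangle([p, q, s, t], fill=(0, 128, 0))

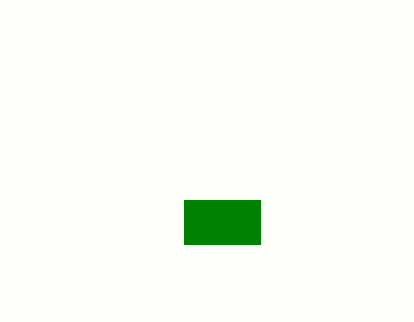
p = 184
q = 200
s = 260
t = 244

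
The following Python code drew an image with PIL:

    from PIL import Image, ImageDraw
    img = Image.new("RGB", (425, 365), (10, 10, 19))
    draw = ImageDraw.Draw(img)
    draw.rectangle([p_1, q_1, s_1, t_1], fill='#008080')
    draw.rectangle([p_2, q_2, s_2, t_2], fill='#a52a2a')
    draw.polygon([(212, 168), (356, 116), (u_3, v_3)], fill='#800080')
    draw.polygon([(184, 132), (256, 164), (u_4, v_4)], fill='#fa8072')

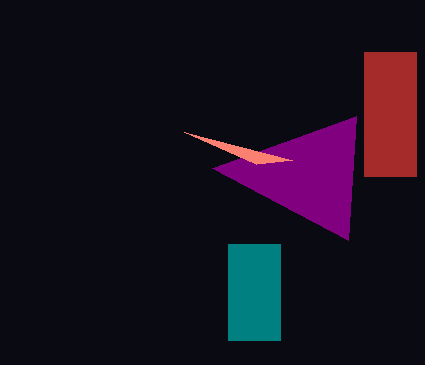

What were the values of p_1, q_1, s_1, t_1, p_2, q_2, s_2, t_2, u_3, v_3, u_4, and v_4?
p_1 = 228, q_1 = 244, s_1 = 280, t_1 = 340, p_2 = 364, q_2 = 52, s_2 = 416, t_2 = 176, u_3 = 348, v_3 = 240, u_4 = 292, v_4 = 160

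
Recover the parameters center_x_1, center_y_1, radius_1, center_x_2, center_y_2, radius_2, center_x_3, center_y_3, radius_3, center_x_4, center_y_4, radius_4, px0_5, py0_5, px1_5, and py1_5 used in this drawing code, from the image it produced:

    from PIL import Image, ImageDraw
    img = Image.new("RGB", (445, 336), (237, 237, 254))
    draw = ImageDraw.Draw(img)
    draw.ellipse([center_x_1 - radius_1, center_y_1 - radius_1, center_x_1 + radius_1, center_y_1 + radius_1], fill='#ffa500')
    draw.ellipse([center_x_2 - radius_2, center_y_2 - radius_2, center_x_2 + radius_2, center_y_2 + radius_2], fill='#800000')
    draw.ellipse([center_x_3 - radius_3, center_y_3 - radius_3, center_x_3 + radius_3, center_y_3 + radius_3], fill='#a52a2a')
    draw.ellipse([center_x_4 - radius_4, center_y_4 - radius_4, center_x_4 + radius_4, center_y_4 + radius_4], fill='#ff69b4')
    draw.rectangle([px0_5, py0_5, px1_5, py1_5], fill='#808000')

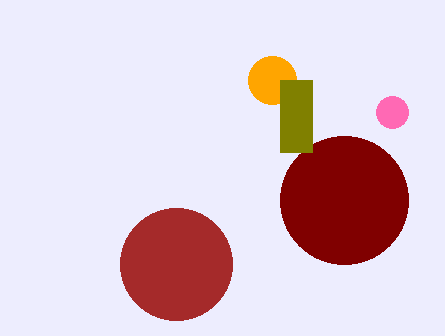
center_x_1 = 272; center_y_1 = 80; radius_1 = 24; center_x_2 = 344; center_y_2 = 200; radius_2 = 64; center_x_3 = 176; center_y_3 = 264; radius_3 = 56; center_x_4 = 392; center_y_4 = 112; radius_4 = 16; px0_5 = 280; py0_5 = 80; px1_5 = 312; py1_5 = 152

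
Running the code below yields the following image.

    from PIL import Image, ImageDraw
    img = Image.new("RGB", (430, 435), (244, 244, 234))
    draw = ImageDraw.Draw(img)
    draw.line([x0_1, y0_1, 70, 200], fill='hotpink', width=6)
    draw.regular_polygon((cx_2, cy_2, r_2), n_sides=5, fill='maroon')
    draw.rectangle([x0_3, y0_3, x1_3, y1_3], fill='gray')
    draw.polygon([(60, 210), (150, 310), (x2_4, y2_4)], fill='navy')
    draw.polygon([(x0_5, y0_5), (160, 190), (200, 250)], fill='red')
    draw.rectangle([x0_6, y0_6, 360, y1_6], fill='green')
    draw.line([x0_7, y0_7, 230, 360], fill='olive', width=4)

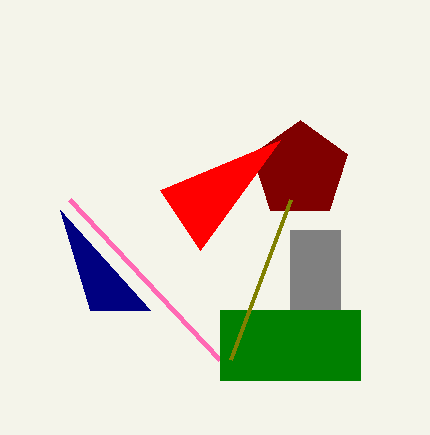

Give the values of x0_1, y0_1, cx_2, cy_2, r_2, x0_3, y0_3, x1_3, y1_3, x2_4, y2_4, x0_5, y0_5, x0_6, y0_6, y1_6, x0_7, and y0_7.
x0_1 = 220; y0_1 = 360; cx_2 = 300; cy_2 = 170; r_2 = 50; x0_3 = 290; y0_3 = 230; x1_3 = 340; y1_3 = 310; x2_4 = 90; y2_4 = 310; x0_5 = 280; y0_5 = 140; x0_6 = 220; y0_6 = 310; y1_6 = 380; x0_7 = 290; y0_7 = 200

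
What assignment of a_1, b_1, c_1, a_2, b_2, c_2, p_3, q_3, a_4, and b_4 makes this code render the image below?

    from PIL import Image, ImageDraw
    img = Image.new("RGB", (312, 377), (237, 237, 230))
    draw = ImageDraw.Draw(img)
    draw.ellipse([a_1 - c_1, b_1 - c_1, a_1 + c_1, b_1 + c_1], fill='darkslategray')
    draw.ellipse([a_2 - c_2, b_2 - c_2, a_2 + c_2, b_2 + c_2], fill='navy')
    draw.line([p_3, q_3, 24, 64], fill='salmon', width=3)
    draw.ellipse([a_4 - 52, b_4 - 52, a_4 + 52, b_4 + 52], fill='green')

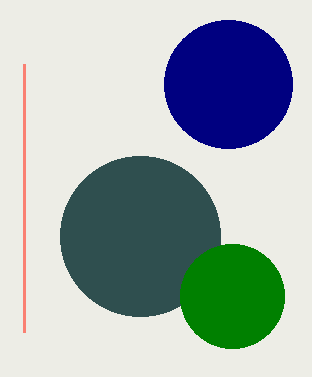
a_1 = 140
b_1 = 236
c_1 = 80
a_2 = 228
b_2 = 84
c_2 = 64
p_3 = 24
q_3 = 332
a_4 = 232
b_4 = 296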